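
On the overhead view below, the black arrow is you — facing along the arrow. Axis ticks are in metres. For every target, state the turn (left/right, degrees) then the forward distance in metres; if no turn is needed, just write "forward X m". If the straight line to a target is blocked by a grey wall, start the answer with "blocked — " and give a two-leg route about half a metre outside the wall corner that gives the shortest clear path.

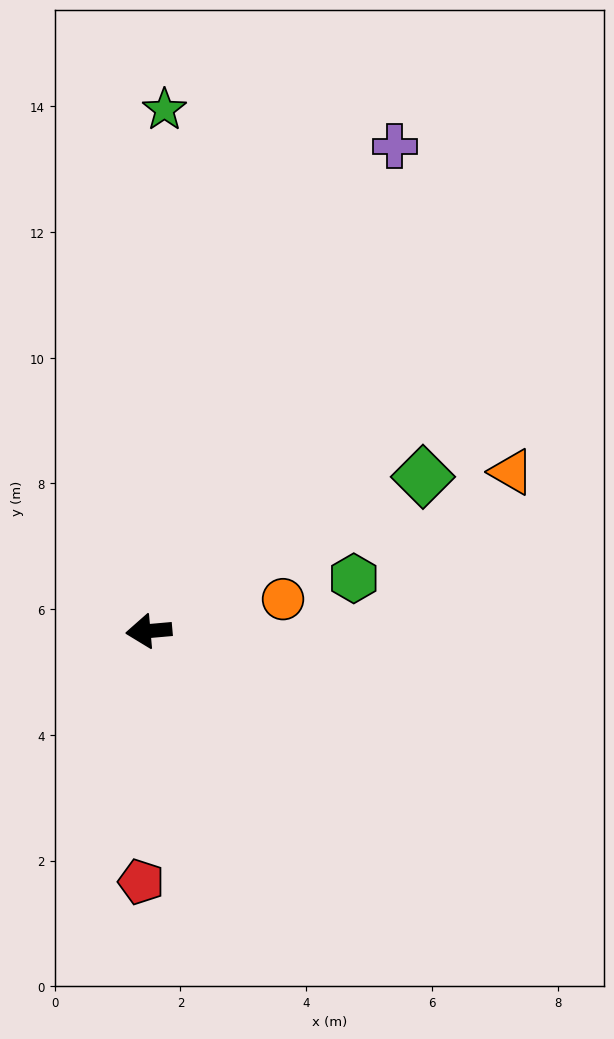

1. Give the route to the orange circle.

turn right 172°, forward 2.2 m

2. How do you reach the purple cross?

turn right 122°, forward 8.7 m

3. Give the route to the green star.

turn right 97°, forward 8.3 m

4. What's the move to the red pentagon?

turn left 83°, forward 4.0 m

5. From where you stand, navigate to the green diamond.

turn right 156°, forward 5.0 m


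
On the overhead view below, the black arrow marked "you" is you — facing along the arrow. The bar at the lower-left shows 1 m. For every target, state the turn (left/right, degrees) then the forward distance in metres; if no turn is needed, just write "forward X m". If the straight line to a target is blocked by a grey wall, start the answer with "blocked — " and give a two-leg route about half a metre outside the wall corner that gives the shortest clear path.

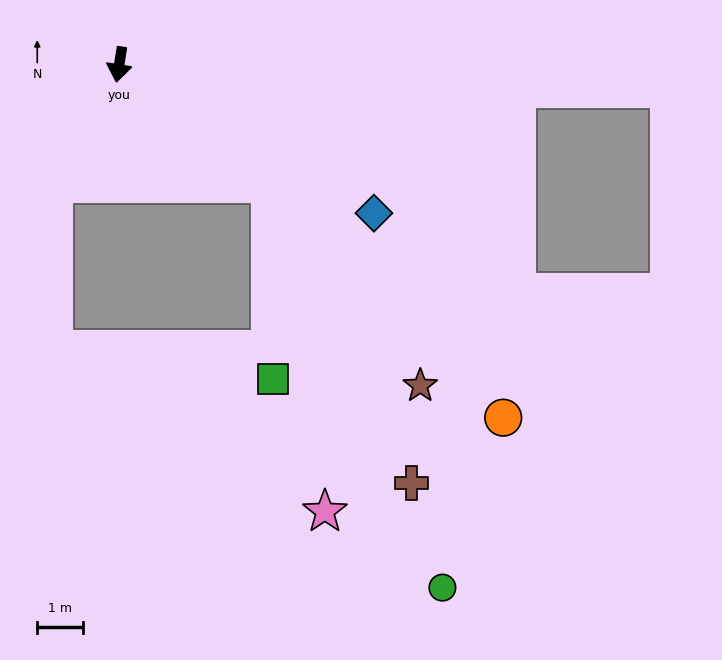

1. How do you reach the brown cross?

blocked — turn left 61°, forward 4.2 m, then turn right 27°, forward 7.3 m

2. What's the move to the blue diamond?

turn left 69°, forward 6.5 m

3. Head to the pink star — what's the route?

blocked — turn left 61°, forward 4.2 m, then turn right 43°, forward 7.3 m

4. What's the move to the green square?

blocked — turn left 61°, forward 4.2 m, then turn right 51°, forward 4.3 m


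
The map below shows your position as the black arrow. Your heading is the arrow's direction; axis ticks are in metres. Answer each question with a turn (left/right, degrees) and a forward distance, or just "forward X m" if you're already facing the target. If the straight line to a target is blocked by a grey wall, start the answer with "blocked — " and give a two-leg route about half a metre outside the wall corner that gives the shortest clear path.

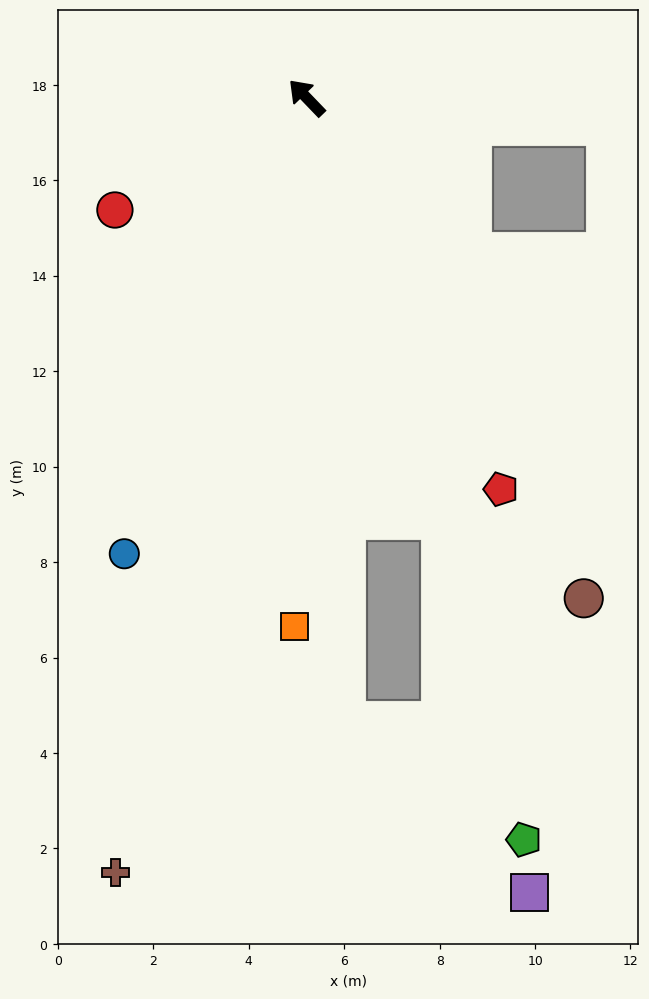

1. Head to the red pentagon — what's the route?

turn left 162°, forward 9.2 m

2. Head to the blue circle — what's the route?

turn left 114°, forward 10.3 m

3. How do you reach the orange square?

turn left 135°, forward 11.1 m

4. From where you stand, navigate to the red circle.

turn left 76°, forward 4.7 m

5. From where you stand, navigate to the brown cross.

turn left 122°, forward 16.7 m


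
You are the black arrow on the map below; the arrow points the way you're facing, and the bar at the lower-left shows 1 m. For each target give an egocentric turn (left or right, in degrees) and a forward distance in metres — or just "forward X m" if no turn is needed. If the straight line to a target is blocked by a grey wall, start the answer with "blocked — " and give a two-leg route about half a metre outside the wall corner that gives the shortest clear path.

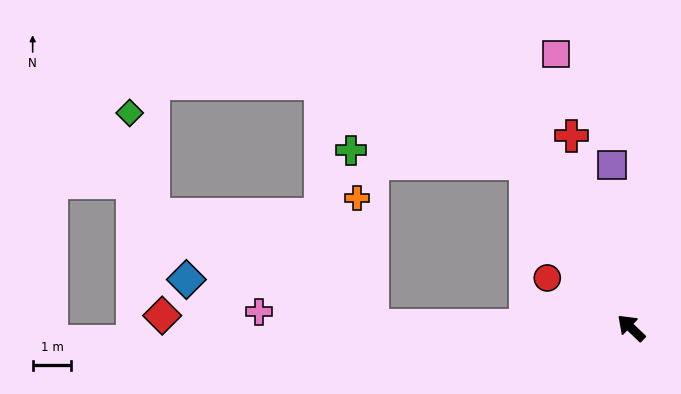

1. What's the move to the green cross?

blocked — turn right 14°, forward 5.1 m, then turn left 53°, forward 4.5 m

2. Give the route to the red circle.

turn left 13°, forward 2.5 m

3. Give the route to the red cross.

turn right 29°, forward 5.2 m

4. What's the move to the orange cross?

blocked — turn left 43°, forward 6.7 m, then turn right 82°, forward 3.3 m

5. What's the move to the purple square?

turn right 40°, forward 4.3 m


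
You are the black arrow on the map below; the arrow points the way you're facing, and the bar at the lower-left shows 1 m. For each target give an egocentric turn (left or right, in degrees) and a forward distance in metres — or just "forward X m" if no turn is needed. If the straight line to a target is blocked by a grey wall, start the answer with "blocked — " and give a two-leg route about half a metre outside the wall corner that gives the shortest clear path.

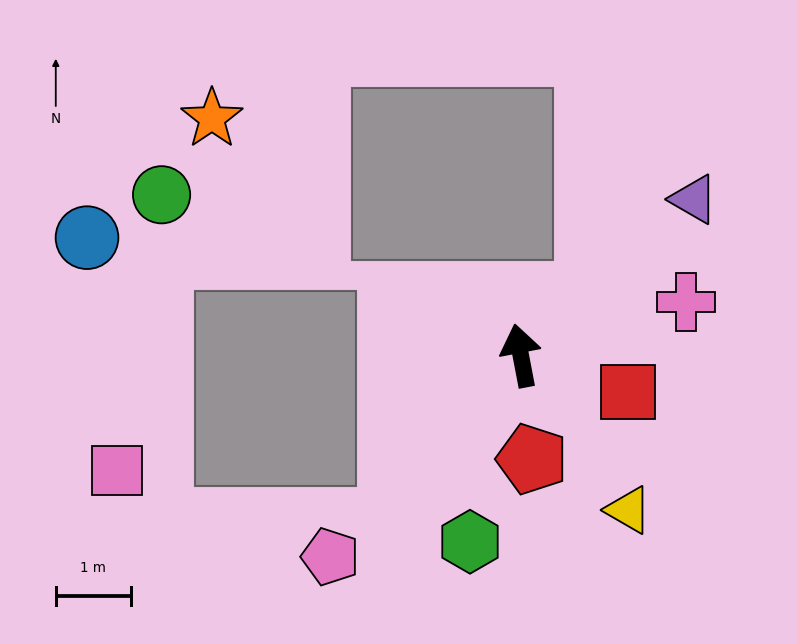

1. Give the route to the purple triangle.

turn right 59°, forward 3.1 m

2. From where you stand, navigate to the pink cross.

turn right 83°, forward 2.3 m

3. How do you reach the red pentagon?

turn left 175°, forward 1.4 m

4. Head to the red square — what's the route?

turn right 120°, forward 1.5 m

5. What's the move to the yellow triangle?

turn right 156°, forward 2.5 m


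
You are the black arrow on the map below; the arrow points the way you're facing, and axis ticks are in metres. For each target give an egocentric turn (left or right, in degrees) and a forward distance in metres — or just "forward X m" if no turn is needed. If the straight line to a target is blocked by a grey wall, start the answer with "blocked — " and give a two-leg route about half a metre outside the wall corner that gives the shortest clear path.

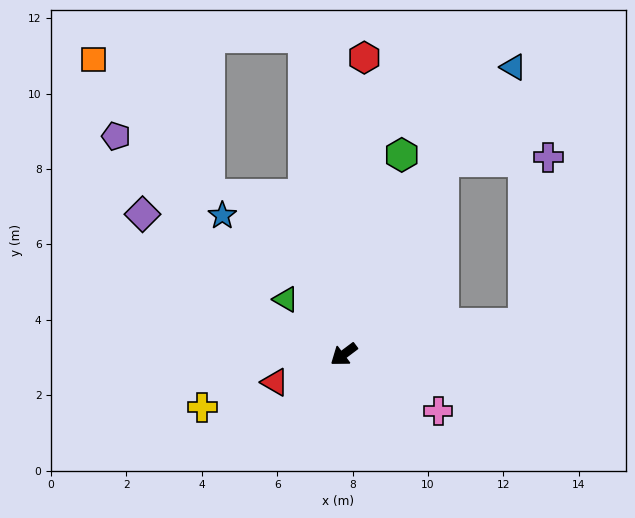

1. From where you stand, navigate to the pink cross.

turn left 112°, forward 2.9 m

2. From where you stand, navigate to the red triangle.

turn right 15°, forward 2.0 m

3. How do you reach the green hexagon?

turn right 143°, forward 5.5 m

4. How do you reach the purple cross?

blocked — turn right 154°, forward 5.8 m, then turn right 61°, forward 2.8 m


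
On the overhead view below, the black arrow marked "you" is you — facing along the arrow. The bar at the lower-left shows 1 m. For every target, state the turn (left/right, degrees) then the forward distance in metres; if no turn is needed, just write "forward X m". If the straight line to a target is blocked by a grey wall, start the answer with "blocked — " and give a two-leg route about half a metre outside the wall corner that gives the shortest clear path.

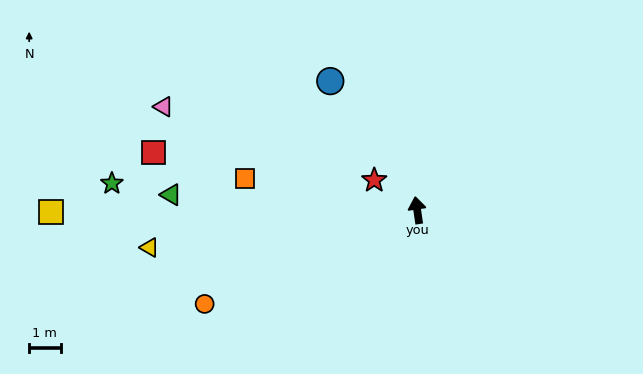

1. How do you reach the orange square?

turn left 71°, forward 5.6 m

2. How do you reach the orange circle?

turn left 105°, forward 7.4 m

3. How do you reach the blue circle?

turn left 26°, forward 4.9 m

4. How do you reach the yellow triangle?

turn left 90°, forward 8.6 m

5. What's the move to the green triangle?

turn left 78°, forward 7.8 m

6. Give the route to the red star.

turn left 47°, forward 1.7 m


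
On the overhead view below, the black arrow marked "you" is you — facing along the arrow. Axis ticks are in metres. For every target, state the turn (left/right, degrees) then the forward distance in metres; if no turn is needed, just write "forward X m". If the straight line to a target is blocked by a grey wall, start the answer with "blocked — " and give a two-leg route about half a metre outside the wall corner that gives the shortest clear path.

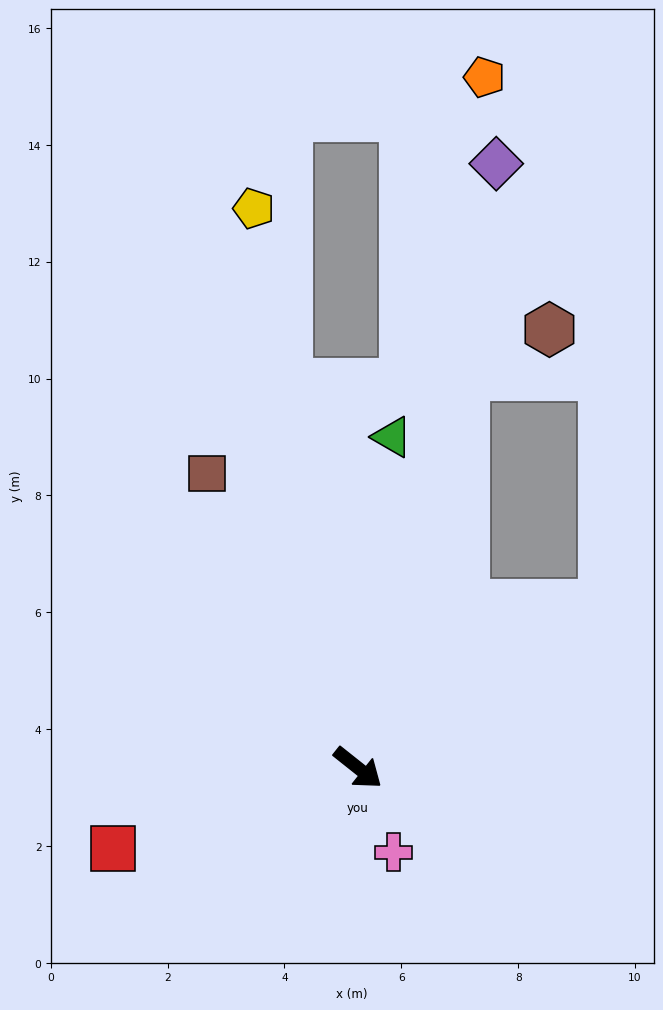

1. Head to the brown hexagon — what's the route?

blocked — turn left 113°, forward 6.9 m, then turn right 46°, forward 1.7 m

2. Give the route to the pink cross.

turn right 29°, forward 1.6 m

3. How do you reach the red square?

turn right 123°, forward 4.4 m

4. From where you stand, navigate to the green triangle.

turn left 123°, forward 5.7 m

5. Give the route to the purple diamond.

turn left 116°, forward 10.6 m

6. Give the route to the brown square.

turn left 156°, forward 5.7 m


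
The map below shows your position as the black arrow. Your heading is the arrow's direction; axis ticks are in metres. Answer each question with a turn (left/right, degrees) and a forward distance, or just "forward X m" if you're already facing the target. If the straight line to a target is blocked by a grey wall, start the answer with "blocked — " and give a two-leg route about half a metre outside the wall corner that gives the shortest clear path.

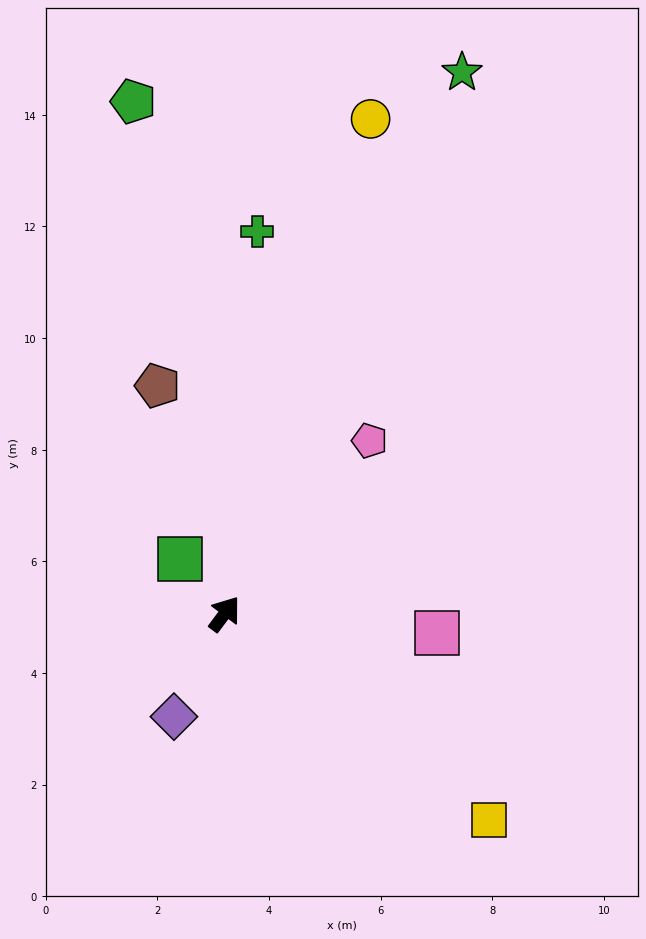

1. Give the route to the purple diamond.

turn right 169°, forward 2.1 m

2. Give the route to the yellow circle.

turn left 20°, forward 9.2 m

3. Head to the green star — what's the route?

turn left 13°, forward 10.6 m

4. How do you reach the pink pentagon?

turn right 3°, forward 4.0 m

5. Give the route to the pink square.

turn right 58°, forward 3.8 m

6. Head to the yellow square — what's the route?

turn right 91°, forward 6.0 m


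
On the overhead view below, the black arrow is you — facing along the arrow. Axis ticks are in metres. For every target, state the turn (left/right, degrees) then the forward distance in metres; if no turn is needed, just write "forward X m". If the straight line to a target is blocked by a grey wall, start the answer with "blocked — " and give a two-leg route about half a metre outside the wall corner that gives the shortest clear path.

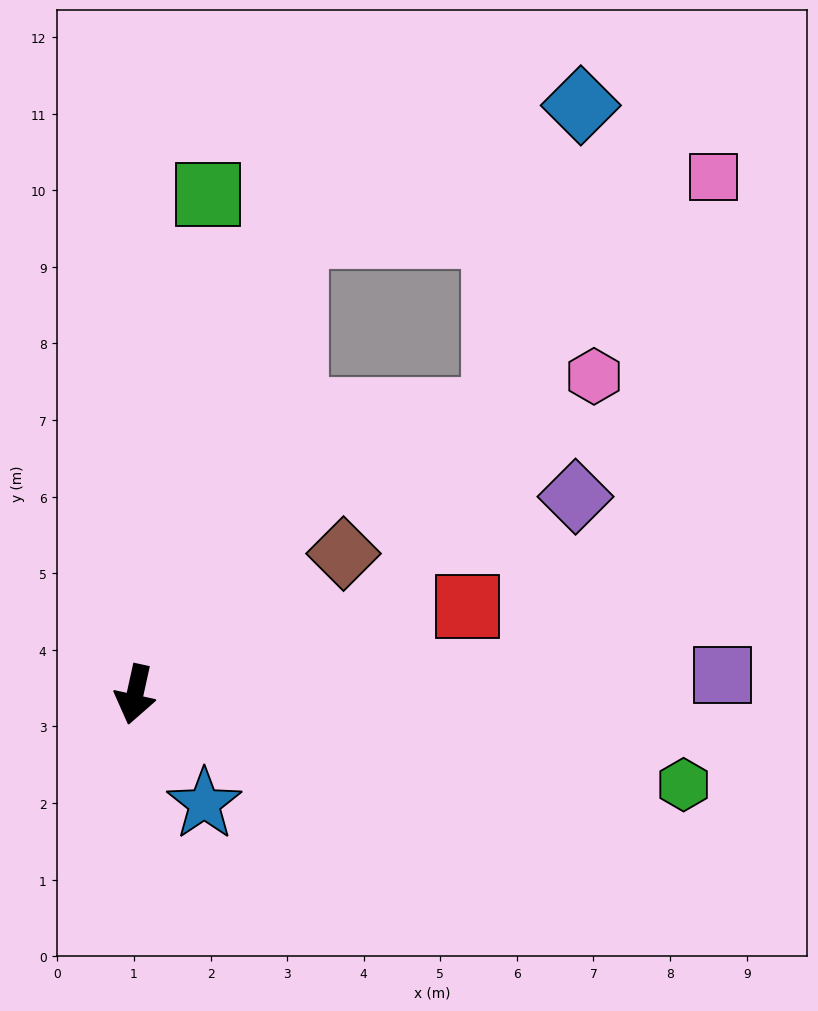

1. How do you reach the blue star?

turn left 45°, forward 1.7 m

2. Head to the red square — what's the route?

turn left 117°, forward 4.5 m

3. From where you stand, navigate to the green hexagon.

turn left 93°, forward 7.3 m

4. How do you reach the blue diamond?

blocked — turn left 173°, forward 6.4 m, then turn right 46°, forward 4.1 m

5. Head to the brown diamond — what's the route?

turn left 136°, forward 3.3 m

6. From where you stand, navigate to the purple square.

turn left 104°, forward 7.7 m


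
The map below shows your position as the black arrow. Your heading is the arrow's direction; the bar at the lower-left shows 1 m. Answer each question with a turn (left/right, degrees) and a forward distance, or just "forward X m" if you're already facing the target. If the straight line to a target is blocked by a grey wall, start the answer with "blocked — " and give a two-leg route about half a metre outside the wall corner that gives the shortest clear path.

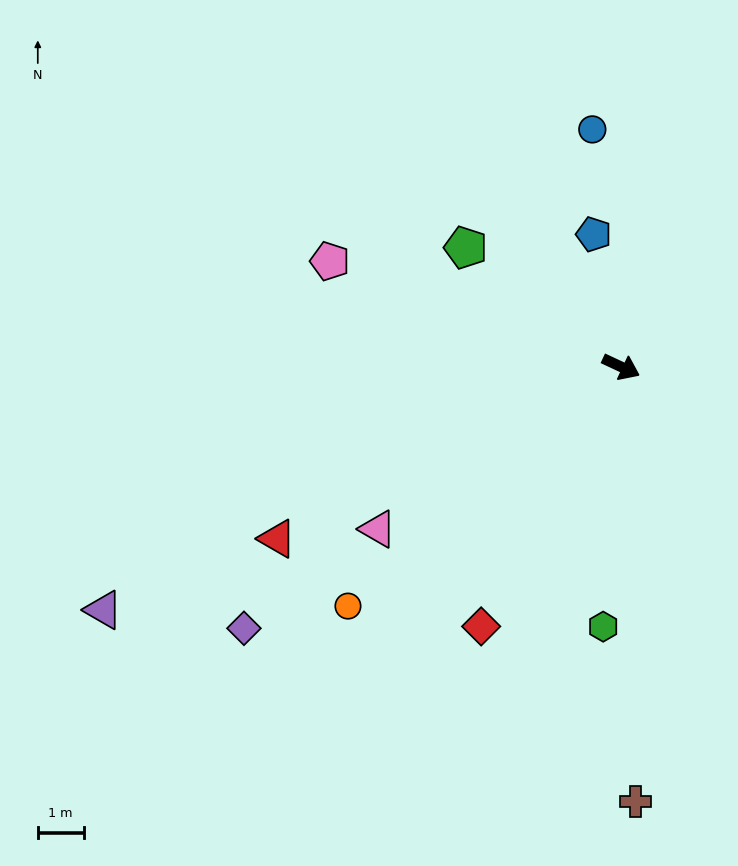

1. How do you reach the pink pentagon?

turn right 175°, forward 6.7 m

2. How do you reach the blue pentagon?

turn left 127°, forward 2.9 m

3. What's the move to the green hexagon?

turn right 69°, forward 5.7 m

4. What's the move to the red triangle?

turn right 128°, forward 8.4 m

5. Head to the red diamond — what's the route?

turn right 93°, forward 6.4 m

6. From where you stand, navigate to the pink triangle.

turn right 121°, forward 6.4 m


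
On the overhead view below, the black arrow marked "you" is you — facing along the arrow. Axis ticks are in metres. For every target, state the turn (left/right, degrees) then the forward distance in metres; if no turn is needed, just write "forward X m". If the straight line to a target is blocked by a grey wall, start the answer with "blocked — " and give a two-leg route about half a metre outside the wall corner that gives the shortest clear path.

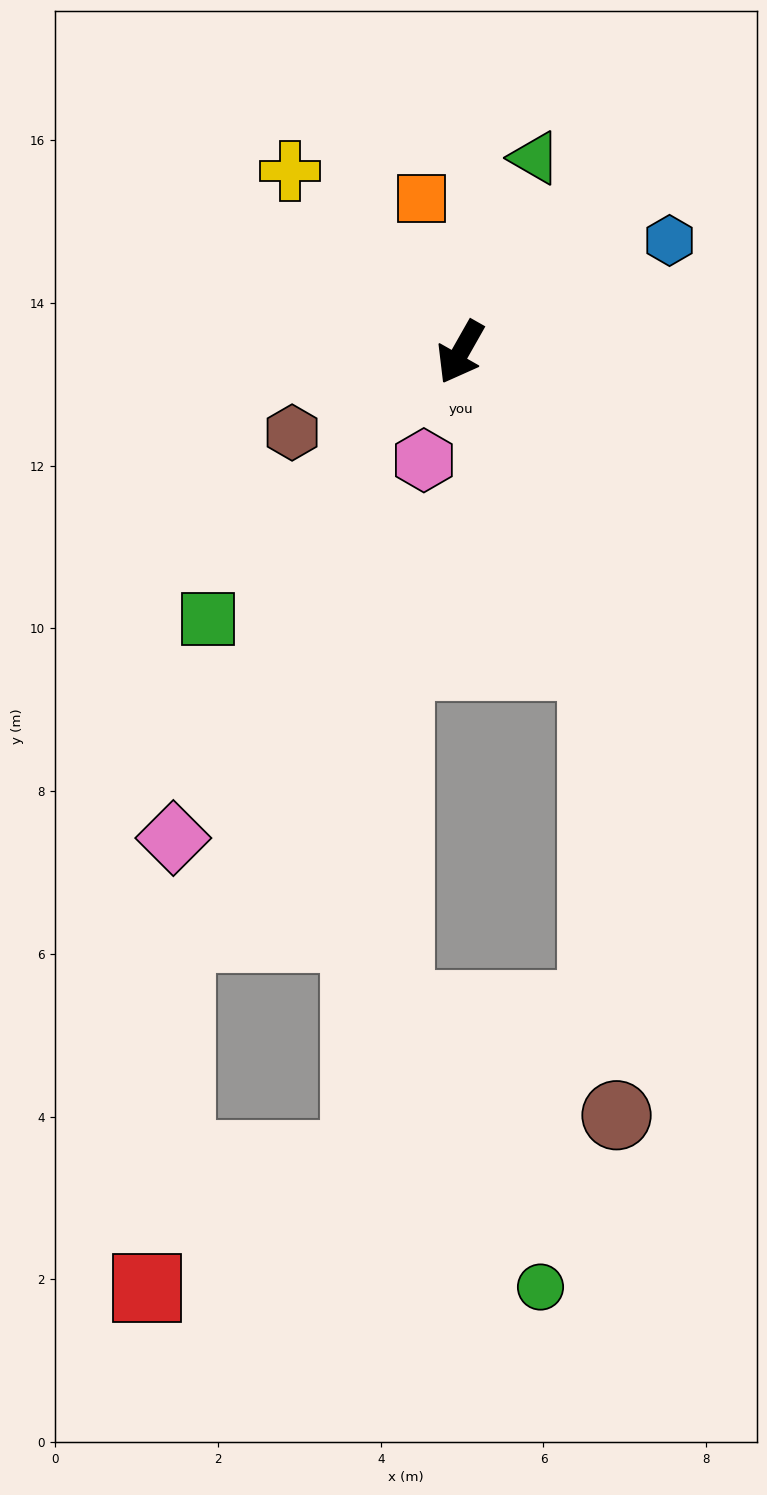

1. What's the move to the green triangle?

turn right 171°, forward 2.6 m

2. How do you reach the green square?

turn right 14°, forward 4.5 m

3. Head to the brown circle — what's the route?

blocked — turn left 53°, forward 4.2 m, then turn right 20°, forward 5.5 m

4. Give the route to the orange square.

turn right 136°, forward 1.9 m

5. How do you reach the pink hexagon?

turn left 11°, forward 1.4 m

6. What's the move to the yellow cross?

turn right 107°, forward 3.1 m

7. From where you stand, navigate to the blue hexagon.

turn left 148°, forward 2.9 m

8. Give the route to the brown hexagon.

turn right 35°, forward 2.3 m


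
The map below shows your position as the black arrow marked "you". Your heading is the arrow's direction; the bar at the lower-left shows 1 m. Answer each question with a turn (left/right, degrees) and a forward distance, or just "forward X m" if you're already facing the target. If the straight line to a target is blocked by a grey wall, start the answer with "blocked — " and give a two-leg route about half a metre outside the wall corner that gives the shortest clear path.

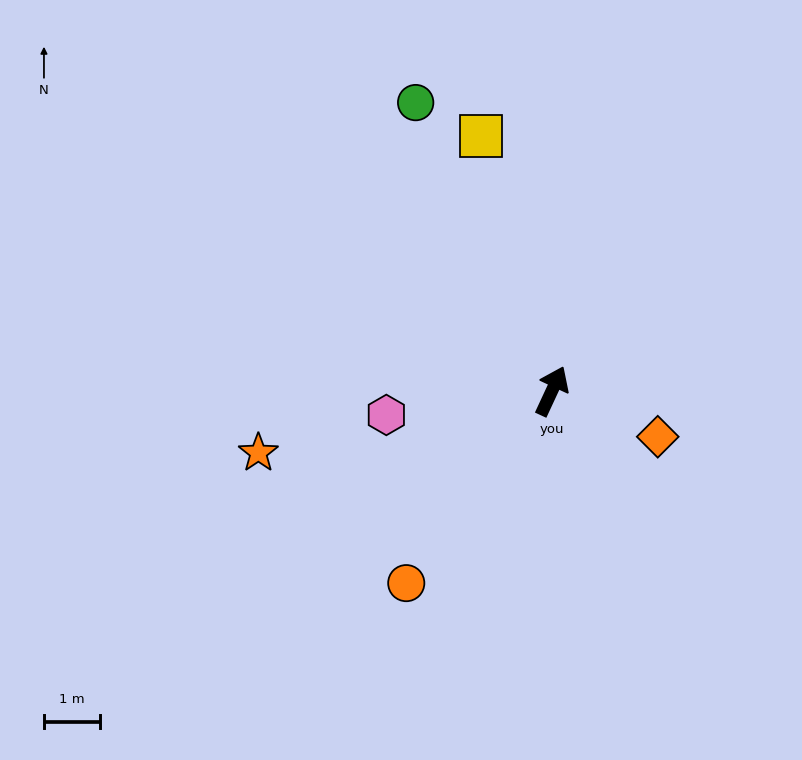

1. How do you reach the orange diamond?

turn right 88°, forward 2.1 m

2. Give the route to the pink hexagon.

turn left 123°, forward 3.0 m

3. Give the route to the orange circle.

turn left 168°, forward 4.3 m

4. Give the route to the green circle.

turn left 50°, forward 5.7 m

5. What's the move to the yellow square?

turn left 41°, forward 4.8 m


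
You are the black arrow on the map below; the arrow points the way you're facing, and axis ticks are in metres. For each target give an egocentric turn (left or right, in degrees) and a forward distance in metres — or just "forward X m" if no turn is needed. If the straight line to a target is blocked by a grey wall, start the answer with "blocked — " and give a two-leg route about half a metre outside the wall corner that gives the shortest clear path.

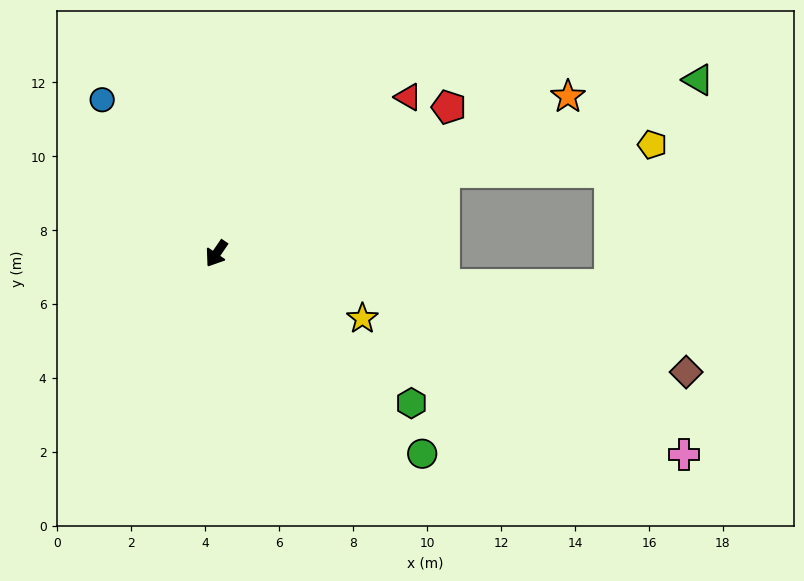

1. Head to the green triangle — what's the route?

turn left 144°, forward 13.8 m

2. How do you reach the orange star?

turn left 148°, forward 10.4 m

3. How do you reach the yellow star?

turn left 100°, forward 4.3 m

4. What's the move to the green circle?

turn left 80°, forward 7.8 m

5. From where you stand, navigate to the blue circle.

turn right 109°, forward 5.2 m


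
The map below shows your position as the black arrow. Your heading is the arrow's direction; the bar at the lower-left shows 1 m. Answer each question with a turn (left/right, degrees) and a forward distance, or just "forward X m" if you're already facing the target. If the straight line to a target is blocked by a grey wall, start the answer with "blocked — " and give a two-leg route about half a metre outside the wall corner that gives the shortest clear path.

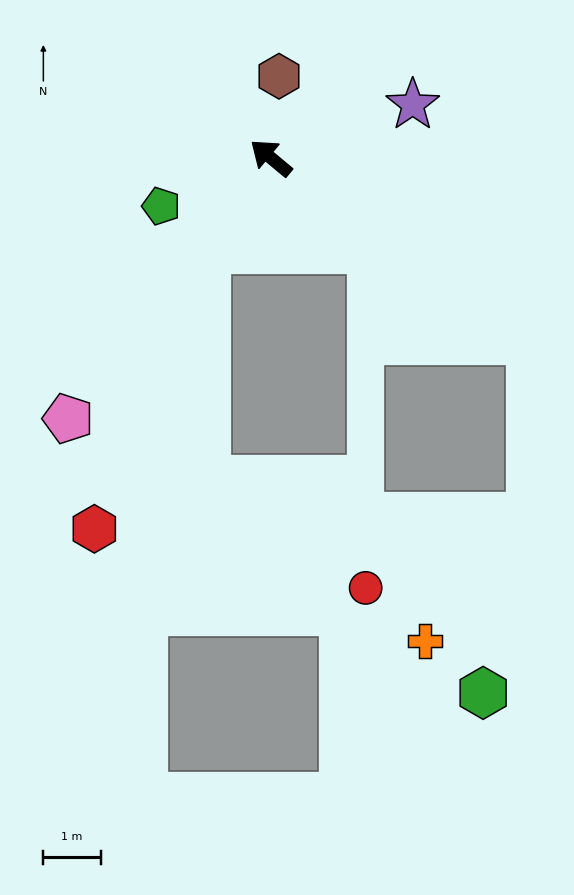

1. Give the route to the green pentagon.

turn left 64°, forward 2.1 m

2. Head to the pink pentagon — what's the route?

turn left 92°, forward 5.8 m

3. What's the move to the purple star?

turn right 120°, forward 2.6 m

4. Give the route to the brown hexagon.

turn right 56°, forward 1.4 m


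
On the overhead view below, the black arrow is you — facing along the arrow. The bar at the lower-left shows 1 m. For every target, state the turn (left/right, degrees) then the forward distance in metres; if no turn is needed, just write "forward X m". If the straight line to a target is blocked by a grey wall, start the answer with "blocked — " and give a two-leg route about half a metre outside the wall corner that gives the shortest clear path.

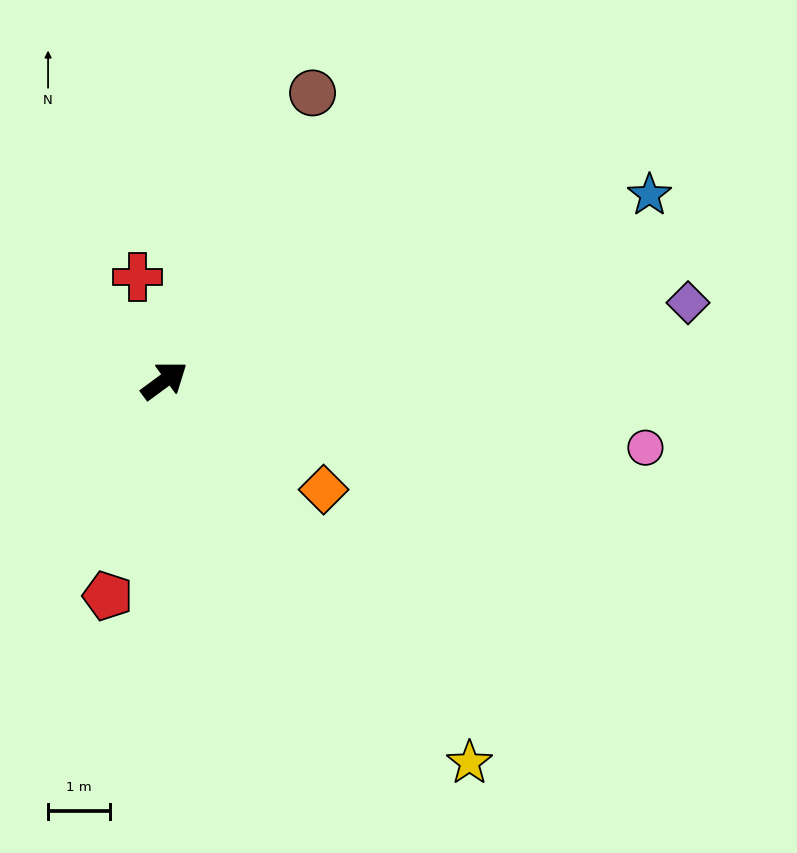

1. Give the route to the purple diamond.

turn right 28°, forward 8.5 m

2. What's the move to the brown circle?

turn left 26°, forward 5.2 m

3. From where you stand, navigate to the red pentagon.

turn right 141°, forward 3.6 m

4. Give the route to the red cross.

turn left 68°, forward 1.7 m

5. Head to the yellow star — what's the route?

turn right 88°, forward 7.8 m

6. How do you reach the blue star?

turn right 15°, forward 8.3 m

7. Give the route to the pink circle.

turn right 44°, forward 7.8 m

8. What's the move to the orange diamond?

turn right 71°, forward 3.1 m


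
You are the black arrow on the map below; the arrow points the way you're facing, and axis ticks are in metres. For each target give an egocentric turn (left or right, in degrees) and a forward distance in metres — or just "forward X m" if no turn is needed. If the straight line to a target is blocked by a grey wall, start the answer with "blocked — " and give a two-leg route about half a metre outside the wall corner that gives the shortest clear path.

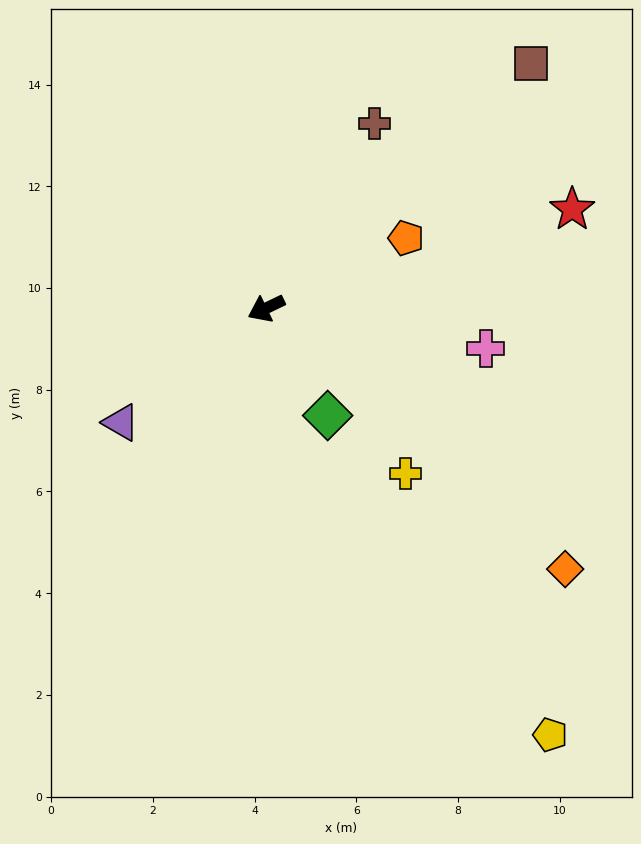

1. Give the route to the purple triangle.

turn left 12°, forward 3.6 m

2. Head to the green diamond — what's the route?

turn left 94°, forward 2.4 m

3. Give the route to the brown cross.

turn right 146°, forward 4.2 m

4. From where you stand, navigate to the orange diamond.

turn left 113°, forward 7.8 m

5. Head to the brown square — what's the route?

turn right 163°, forward 7.1 m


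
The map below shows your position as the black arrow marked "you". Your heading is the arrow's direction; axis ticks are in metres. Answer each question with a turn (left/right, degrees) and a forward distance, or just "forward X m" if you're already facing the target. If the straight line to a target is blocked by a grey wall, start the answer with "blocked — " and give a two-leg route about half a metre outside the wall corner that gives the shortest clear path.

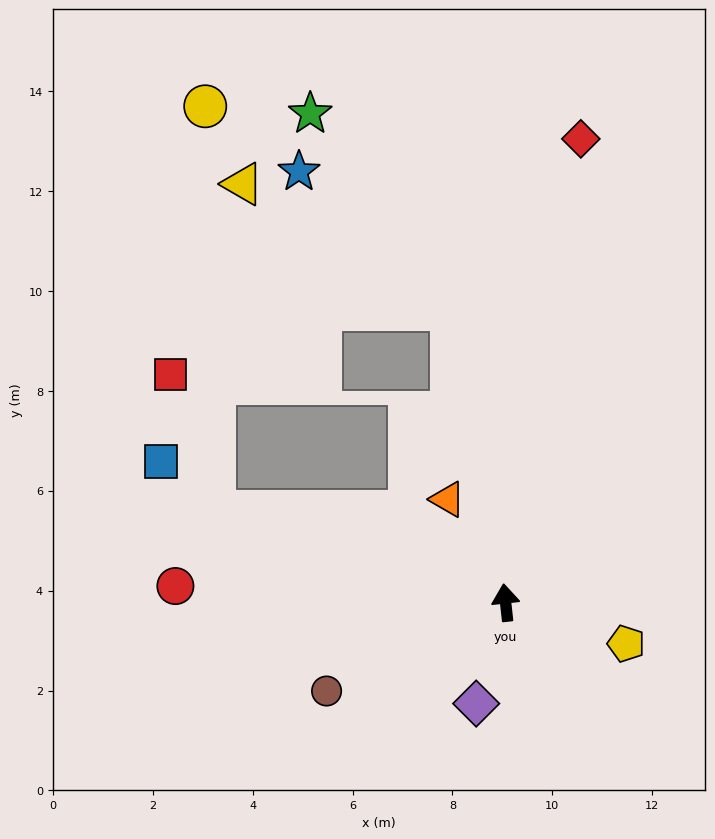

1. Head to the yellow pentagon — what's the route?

turn right 115°, forward 2.5 m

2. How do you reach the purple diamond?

turn left 158°, forward 2.1 m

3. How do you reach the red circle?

turn left 81°, forward 6.6 m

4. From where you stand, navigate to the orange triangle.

turn left 23°, forward 2.4 m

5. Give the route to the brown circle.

turn left 110°, forward 4.0 m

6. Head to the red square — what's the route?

blocked — turn left 67°, forward 6.1 m, then turn right 56°, forward 2.9 m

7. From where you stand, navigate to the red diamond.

turn right 15°, forward 9.4 m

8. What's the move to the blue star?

blocked — turn left 4°, forward 6.0 m, then turn left 37°, forward 4.1 m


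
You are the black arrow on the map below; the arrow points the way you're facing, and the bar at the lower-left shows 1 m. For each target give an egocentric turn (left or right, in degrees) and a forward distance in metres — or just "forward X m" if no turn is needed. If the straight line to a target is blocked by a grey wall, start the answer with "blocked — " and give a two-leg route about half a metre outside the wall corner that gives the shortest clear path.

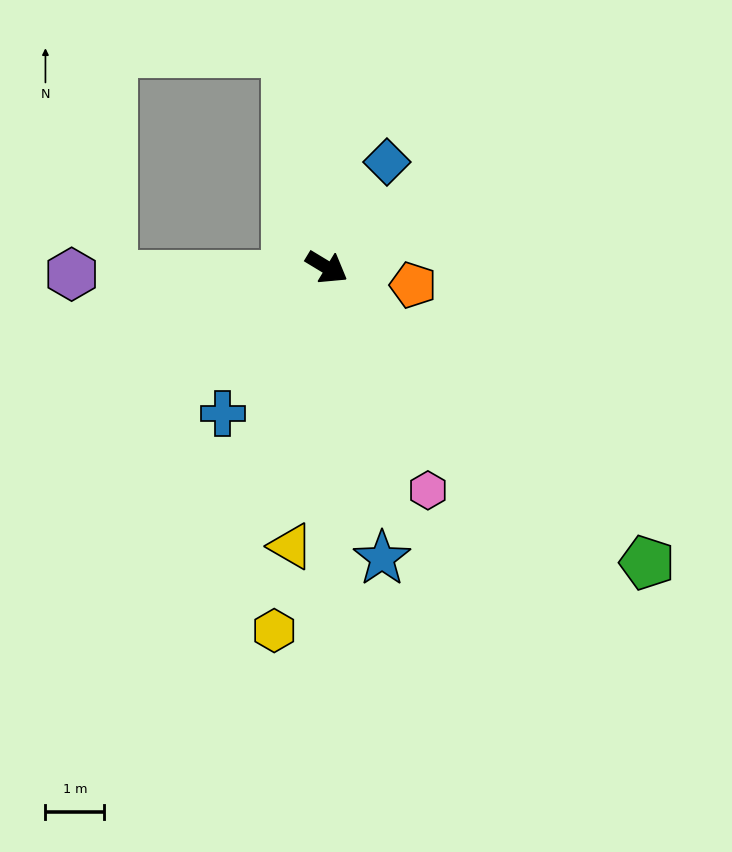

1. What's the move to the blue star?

turn right 48°, forward 5.0 m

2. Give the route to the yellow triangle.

turn right 66°, forward 4.8 m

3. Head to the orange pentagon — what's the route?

turn left 20°, forward 1.5 m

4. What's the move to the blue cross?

turn right 94°, forward 3.1 m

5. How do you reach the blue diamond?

turn left 91°, forward 2.1 m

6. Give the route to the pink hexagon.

turn right 34°, forward 4.2 m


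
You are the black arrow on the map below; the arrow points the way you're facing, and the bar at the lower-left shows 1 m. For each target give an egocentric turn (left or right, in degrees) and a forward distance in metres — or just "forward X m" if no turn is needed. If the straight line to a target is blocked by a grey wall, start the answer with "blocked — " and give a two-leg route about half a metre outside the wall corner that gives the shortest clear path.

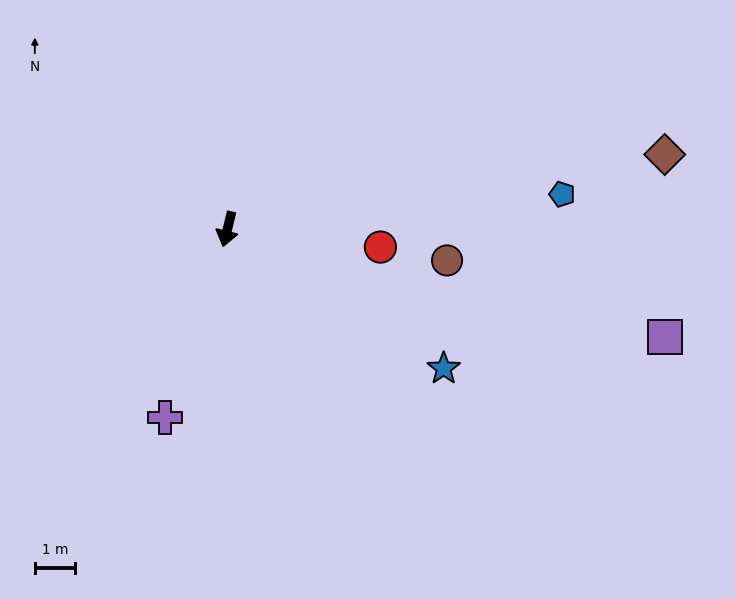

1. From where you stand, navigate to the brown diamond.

turn left 113°, forward 11.1 m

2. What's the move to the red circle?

turn left 97°, forward 3.9 m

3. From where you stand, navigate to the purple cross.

turn right 5°, forward 5.0 m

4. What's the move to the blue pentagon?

turn left 110°, forward 8.4 m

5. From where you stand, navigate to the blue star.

turn left 71°, forward 6.4 m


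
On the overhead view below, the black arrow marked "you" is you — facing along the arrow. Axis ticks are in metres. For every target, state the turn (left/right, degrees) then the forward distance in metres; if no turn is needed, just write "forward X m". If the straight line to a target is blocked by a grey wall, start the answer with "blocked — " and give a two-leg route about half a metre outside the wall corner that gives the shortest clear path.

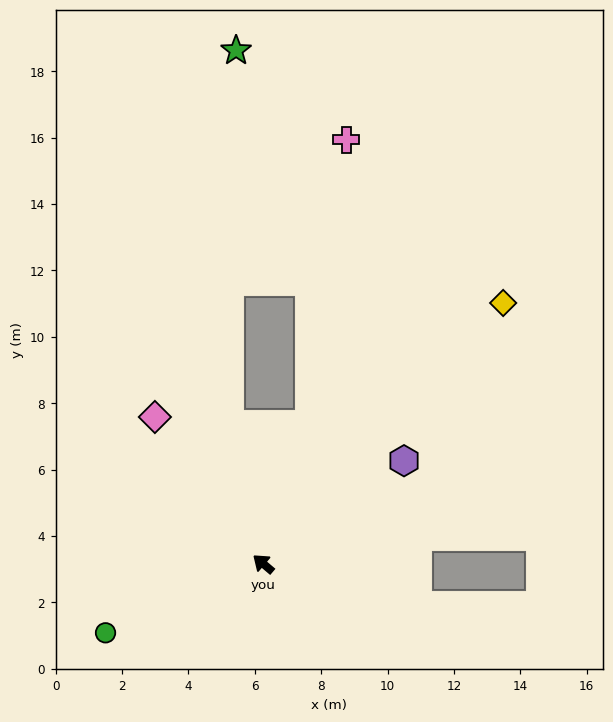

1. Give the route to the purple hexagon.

turn right 103°, forward 5.3 m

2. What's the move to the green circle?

turn left 64°, forward 5.2 m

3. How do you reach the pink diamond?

turn right 13°, forward 5.5 m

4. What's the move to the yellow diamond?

turn right 92°, forward 10.7 m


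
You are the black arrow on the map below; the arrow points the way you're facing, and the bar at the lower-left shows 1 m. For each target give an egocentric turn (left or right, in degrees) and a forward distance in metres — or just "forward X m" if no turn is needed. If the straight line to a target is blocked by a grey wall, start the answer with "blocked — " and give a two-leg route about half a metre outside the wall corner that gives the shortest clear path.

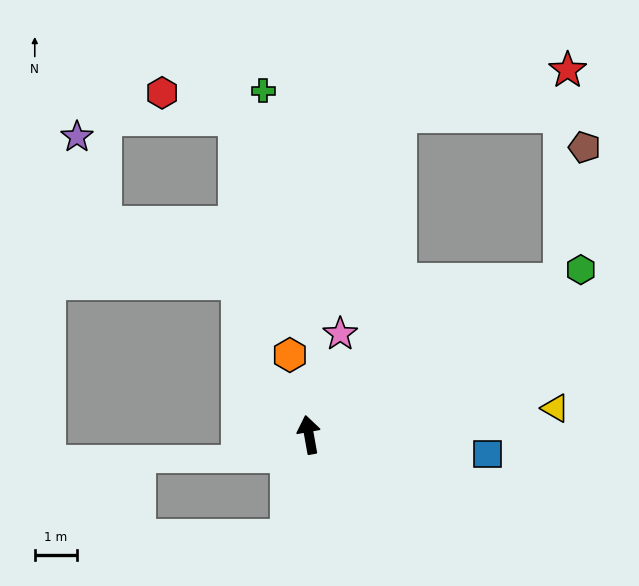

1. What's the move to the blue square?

turn right 106°, forward 4.3 m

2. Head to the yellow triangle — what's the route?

turn right 94°, forward 5.9 m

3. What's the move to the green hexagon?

turn right 69°, forward 7.6 m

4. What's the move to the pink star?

turn right 27°, forward 2.5 m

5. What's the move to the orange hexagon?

turn left 3°, forward 2.0 m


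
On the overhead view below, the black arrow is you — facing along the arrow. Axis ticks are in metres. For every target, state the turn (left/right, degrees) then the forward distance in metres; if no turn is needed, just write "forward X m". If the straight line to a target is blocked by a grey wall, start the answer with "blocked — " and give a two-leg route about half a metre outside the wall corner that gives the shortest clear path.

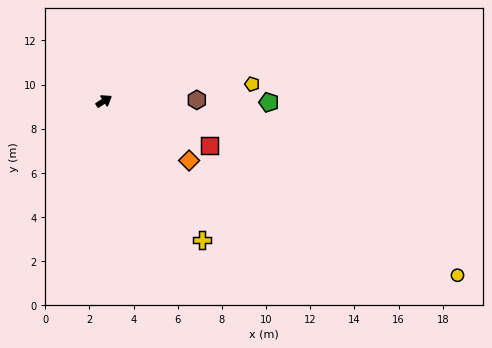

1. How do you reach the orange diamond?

turn right 68°, forward 4.7 m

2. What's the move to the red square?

turn right 56°, forward 5.2 m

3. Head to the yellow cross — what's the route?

turn right 88°, forward 7.7 m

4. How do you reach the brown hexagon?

turn right 32°, forward 4.2 m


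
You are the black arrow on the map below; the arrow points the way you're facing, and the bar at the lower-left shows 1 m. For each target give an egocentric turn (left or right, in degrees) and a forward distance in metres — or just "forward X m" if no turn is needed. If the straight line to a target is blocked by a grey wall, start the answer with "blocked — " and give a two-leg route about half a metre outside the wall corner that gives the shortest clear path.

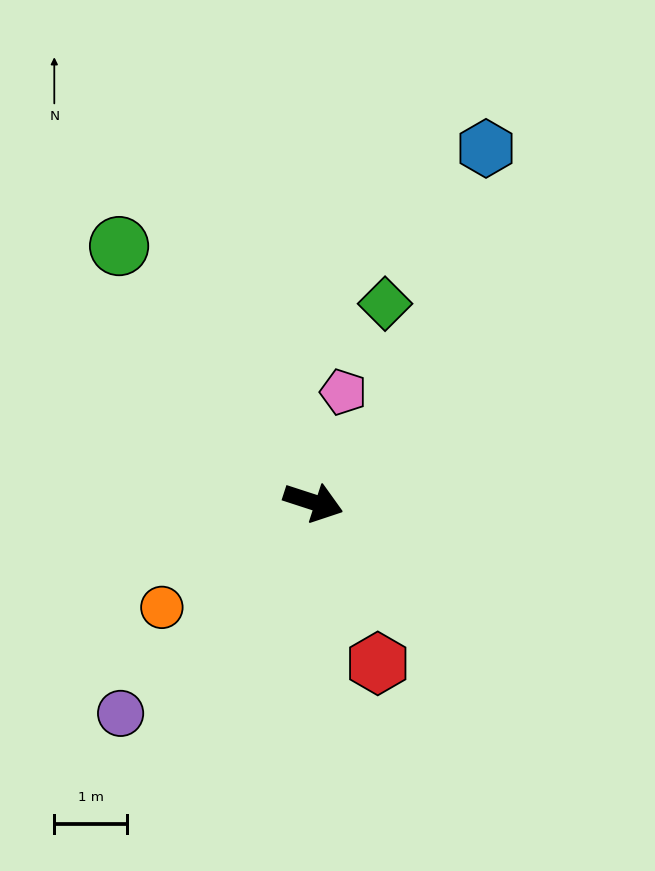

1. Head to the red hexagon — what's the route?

turn right 50°, forward 2.4 m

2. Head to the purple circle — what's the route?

turn right 114°, forward 3.9 m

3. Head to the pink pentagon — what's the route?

turn left 93°, forward 1.6 m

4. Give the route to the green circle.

turn left 145°, forward 4.4 m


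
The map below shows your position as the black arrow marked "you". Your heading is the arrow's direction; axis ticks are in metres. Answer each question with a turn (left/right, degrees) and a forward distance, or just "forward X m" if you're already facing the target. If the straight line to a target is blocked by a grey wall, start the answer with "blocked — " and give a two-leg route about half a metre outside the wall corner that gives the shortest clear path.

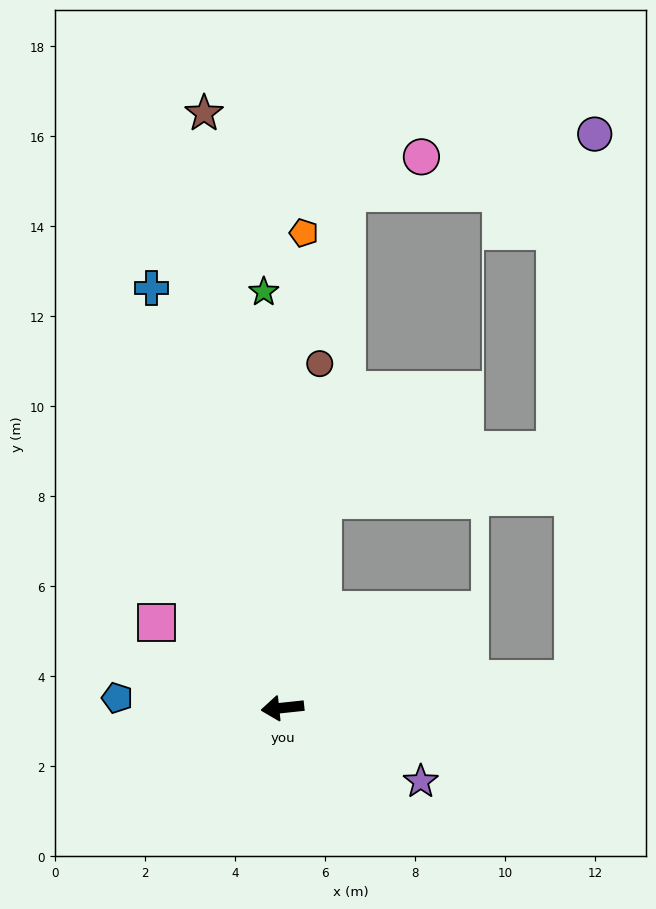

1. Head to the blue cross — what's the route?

turn right 79°, forward 9.8 m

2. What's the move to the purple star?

turn left 146°, forward 3.5 m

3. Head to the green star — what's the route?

turn right 93°, forward 9.3 m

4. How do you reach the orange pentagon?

turn right 99°, forward 10.6 m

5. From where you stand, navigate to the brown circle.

turn right 102°, forward 7.7 m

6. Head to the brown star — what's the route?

turn right 89°, forward 13.3 m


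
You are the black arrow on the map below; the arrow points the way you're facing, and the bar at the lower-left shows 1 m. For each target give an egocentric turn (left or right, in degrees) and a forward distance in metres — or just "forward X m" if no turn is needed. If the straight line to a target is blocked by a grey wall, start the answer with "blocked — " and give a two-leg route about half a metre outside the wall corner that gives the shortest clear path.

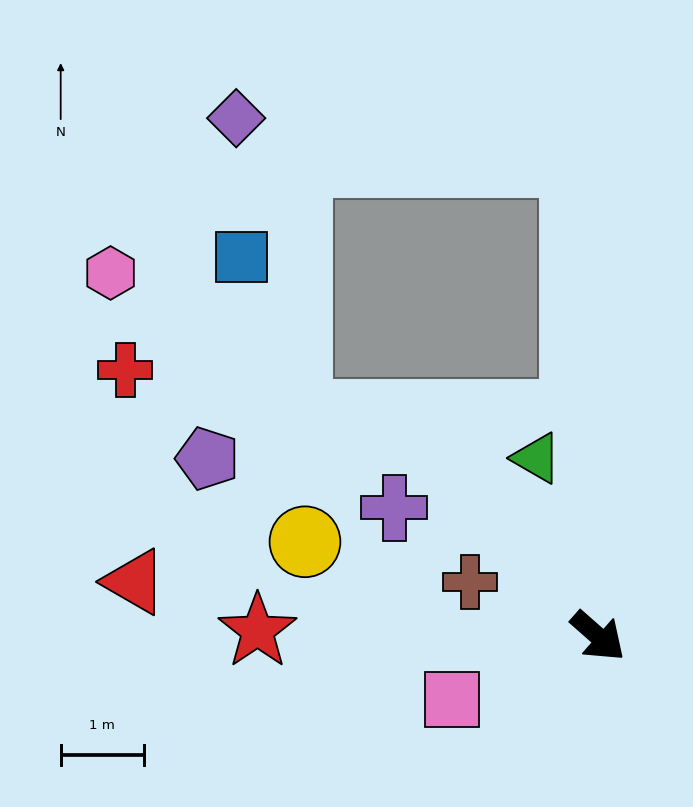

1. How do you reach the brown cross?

turn right 162°, forward 1.7 m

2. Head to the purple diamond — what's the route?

blocked — turn left 134°, forward 5.7 m, then turn left 80°, forward 4.1 m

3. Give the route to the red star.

turn right 140°, forward 4.1 m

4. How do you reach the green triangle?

turn left 150°, forward 2.3 m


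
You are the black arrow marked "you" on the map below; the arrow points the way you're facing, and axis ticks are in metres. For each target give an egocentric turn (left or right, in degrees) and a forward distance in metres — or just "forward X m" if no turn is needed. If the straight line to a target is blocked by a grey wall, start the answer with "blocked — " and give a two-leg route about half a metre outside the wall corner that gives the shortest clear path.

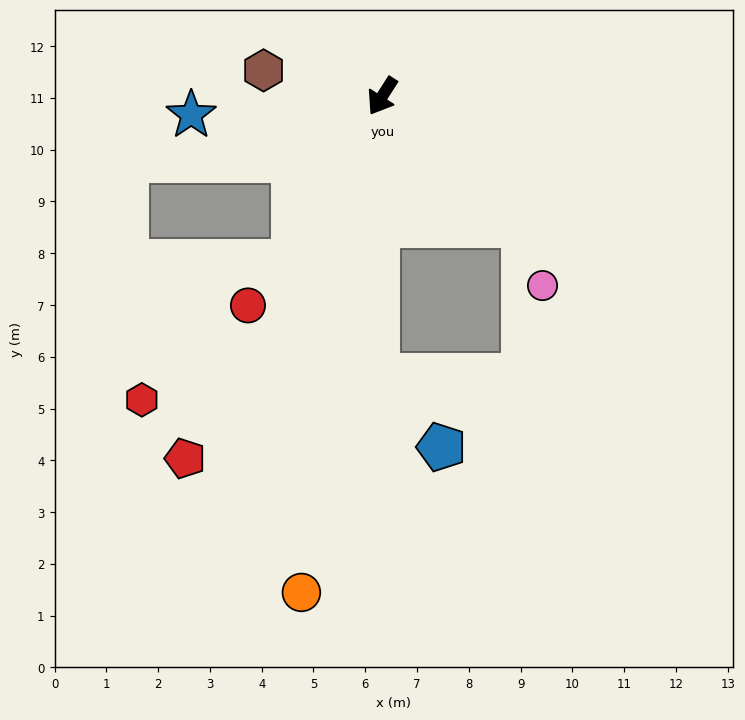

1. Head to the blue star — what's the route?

turn right 52°, forward 3.7 m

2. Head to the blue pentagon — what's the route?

blocked — turn left 32°, forward 5.4 m, then turn left 42°, forward 1.9 m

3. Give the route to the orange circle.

turn left 23°, forward 9.7 m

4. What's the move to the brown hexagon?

turn right 70°, forward 2.3 m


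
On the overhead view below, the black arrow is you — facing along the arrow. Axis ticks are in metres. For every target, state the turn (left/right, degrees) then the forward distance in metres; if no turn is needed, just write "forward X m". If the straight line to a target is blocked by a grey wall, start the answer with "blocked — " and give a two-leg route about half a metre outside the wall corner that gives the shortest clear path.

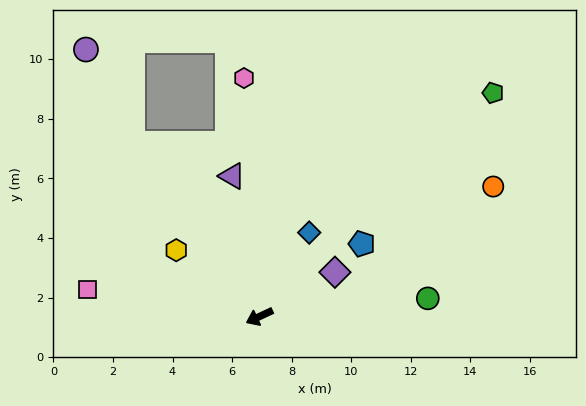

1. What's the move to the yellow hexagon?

turn right 64°, forward 3.6 m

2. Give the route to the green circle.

turn left 161°, forward 5.7 m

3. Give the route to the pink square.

turn right 34°, forward 5.8 m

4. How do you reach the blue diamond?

turn right 146°, forward 3.3 m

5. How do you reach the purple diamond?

turn right 175°, forward 2.9 m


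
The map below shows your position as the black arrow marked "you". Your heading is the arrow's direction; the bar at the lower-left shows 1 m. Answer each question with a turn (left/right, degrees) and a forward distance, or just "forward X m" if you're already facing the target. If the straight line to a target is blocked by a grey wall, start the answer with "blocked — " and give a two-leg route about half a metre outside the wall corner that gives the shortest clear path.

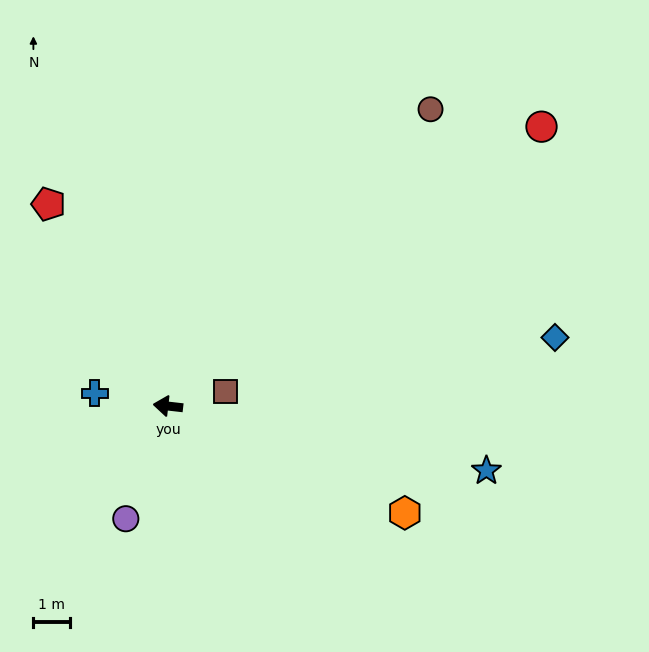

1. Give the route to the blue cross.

turn right 3°, forward 2.0 m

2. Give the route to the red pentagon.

turn right 53°, forward 6.3 m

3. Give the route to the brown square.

turn right 159°, forward 1.6 m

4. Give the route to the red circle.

turn right 137°, forward 12.6 m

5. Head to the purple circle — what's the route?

turn left 76°, forward 3.3 m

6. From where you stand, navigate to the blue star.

turn left 175°, forward 8.8 m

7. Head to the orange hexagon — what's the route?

turn left 162°, forward 7.0 m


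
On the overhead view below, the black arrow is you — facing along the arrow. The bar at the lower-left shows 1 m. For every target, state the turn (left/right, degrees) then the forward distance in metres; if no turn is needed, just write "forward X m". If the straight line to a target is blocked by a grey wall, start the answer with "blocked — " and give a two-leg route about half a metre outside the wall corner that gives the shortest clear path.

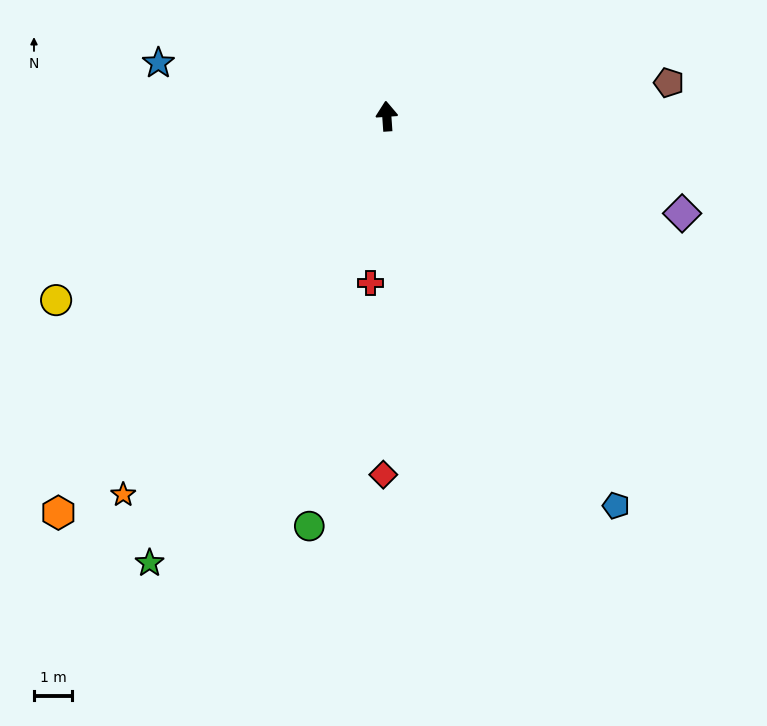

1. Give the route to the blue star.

turn left 73°, forward 6.2 m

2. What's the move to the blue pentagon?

turn right 153°, forward 11.9 m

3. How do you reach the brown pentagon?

turn right 87°, forward 7.5 m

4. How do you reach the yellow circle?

turn left 115°, forward 9.9 m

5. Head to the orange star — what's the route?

turn left 141°, forward 12.1 m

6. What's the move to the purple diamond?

turn right 112°, forward 8.2 m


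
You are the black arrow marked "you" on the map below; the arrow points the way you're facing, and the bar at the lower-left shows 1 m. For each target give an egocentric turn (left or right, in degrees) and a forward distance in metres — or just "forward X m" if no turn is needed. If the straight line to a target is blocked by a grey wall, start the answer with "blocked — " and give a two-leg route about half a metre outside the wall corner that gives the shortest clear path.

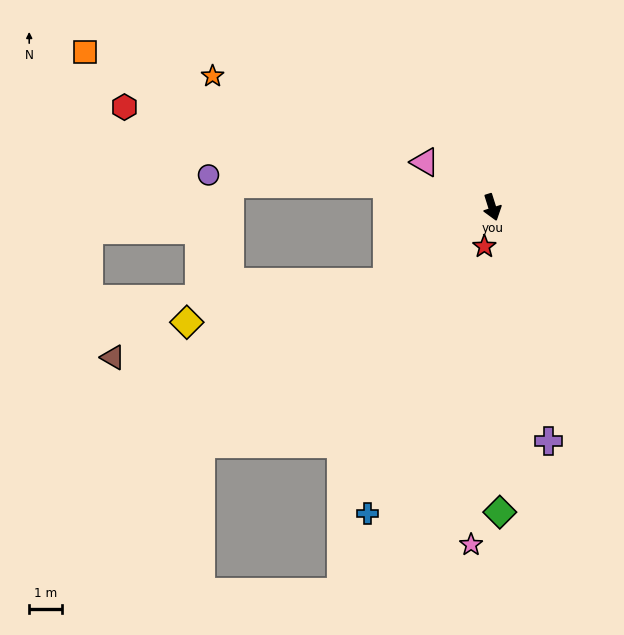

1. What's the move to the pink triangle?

turn right 141°, forward 2.5 m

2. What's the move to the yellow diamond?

blocked — turn right 72°, forward 3.9 m, then turn right 24°, forward 6.3 m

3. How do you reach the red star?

turn right 29°, forward 1.2 m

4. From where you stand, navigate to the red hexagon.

turn right 123°, forward 11.7 m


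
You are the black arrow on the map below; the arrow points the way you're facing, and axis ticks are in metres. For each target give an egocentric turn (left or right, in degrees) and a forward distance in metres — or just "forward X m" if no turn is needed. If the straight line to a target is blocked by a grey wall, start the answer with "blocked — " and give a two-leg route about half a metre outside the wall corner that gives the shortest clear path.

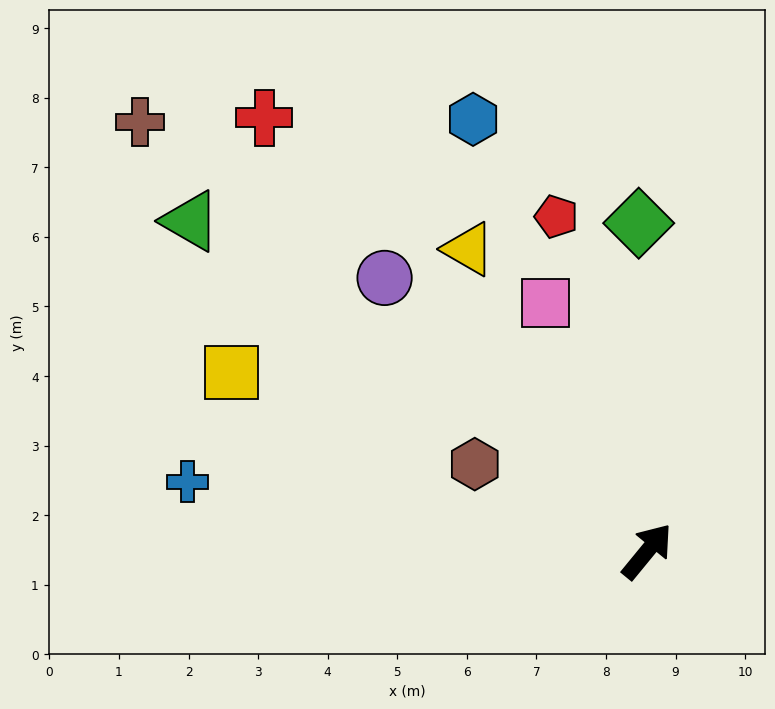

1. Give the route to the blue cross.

turn left 121°, forward 6.7 m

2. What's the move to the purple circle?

turn left 83°, forward 5.4 m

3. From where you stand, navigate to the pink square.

turn left 62°, forward 3.9 m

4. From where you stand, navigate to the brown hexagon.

turn left 103°, forward 2.8 m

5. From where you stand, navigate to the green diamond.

turn left 41°, forward 4.7 m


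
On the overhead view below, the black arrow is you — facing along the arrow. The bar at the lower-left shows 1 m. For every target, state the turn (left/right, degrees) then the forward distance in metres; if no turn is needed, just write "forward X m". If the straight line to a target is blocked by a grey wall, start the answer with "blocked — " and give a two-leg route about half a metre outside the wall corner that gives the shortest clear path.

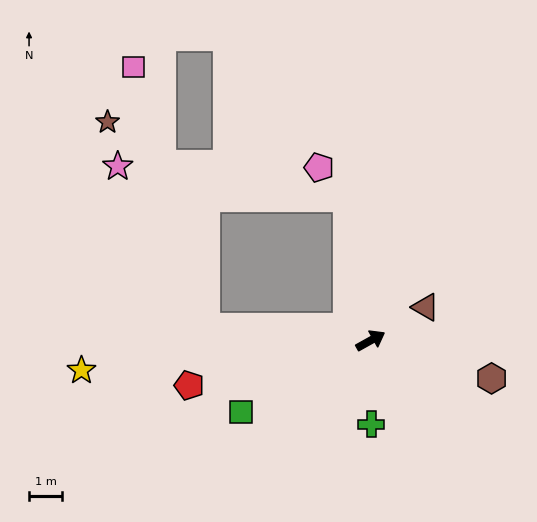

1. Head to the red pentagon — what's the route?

turn left 165°, forward 5.6 m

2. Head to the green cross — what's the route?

turn right 119°, forward 2.5 m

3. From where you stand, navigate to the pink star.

blocked — turn left 146°, forward 5.0 m, then turn right 56°, forward 5.5 m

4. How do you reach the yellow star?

turn left 157°, forward 8.7 m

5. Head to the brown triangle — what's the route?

turn left 2°, forward 1.9 m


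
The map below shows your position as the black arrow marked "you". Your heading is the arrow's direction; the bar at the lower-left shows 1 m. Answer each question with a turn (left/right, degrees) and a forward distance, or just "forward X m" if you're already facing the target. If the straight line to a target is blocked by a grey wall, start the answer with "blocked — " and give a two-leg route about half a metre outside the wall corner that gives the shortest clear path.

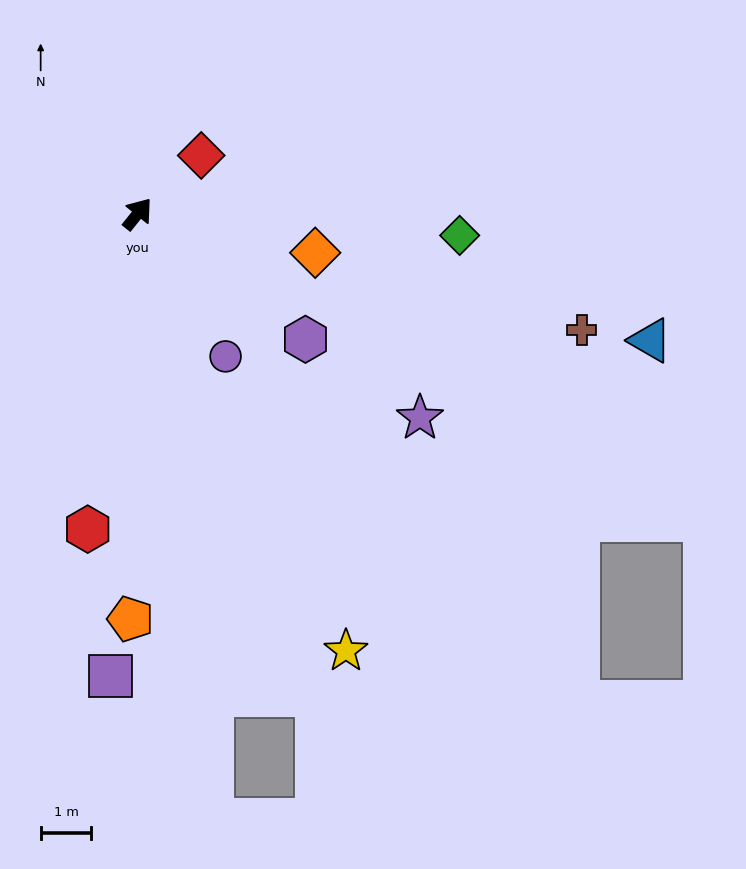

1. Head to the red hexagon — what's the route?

turn right 150°, forward 6.3 m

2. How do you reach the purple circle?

turn right 110°, forward 3.3 m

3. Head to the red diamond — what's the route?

turn right 9°, forward 1.7 m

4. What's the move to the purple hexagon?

turn right 88°, forward 4.1 m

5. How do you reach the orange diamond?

turn right 64°, forward 3.6 m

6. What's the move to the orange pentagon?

turn right 142°, forward 8.0 m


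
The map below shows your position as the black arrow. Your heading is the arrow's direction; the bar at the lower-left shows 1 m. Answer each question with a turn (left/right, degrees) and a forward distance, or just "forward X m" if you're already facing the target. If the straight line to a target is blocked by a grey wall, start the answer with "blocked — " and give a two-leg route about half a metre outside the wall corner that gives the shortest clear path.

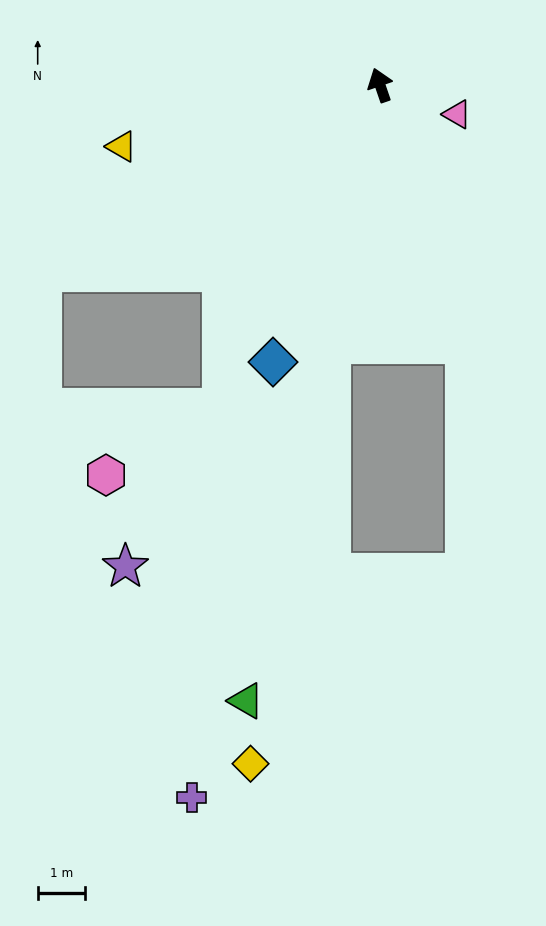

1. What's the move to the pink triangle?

turn right 130°, forward 1.8 m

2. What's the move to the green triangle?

turn left 149°, forward 13.4 m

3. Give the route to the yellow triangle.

turn left 84°, forward 5.7 m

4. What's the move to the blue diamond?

turn left 140°, forward 6.3 m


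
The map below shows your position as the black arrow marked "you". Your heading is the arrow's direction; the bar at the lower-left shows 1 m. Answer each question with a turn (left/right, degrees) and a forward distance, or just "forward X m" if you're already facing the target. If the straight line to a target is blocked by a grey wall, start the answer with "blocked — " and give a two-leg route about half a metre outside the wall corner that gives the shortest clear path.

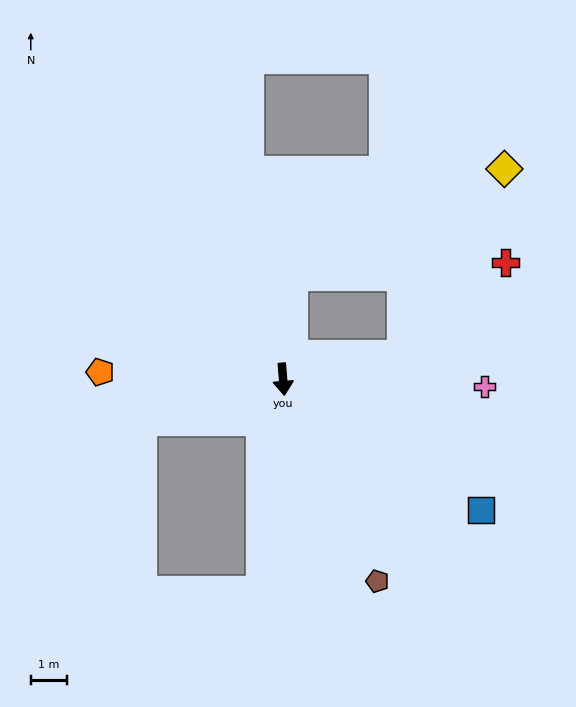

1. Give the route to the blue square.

turn left 52°, forward 6.5 m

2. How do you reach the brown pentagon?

turn left 20°, forward 6.1 m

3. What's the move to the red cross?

blocked — turn left 97°, forward 3.3 m, then turn left 30°, forward 3.8 m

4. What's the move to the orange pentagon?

turn right 97°, forward 5.0 m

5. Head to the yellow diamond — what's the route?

blocked — turn left 97°, forward 3.3 m, then turn left 50°, forward 5.8 m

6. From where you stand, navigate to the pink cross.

turn left 83°, forward 5.5 m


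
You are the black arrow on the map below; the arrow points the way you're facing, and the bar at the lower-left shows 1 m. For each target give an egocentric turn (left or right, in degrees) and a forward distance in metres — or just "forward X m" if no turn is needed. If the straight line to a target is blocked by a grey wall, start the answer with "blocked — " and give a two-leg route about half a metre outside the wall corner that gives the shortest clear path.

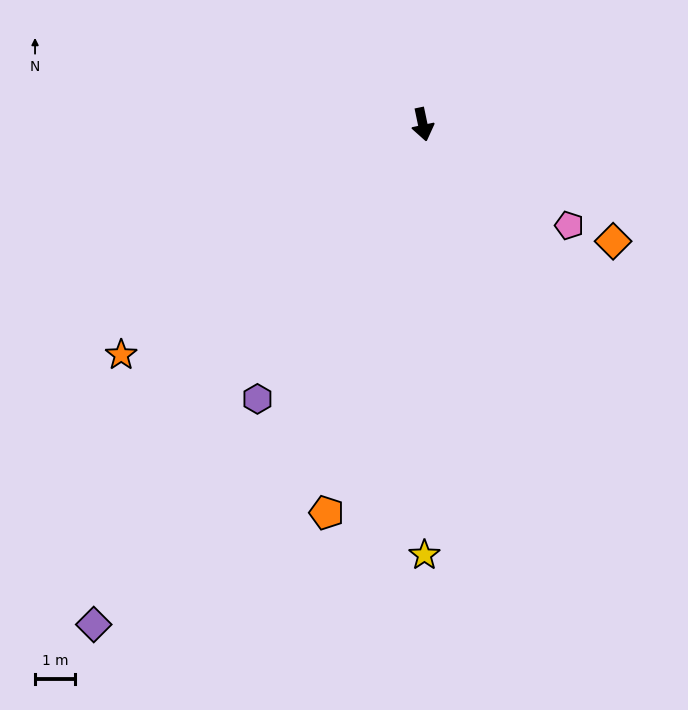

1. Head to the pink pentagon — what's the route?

turn left 44°, forward 4.4 m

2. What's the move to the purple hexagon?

turn right 43°, forward 8.0 m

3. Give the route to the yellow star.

turn right 12°, forward 10.8 m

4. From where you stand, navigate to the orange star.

turn right 65°, forward 9.5 m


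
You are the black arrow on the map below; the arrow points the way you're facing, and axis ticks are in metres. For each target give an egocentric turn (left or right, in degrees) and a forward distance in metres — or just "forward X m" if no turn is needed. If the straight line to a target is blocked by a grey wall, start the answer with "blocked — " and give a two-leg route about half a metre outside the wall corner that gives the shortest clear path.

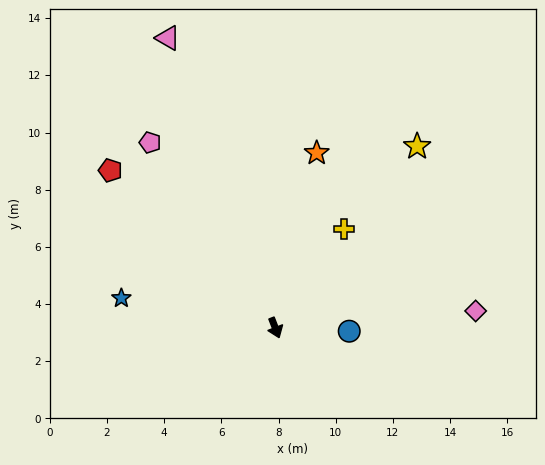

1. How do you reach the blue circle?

turn left 66°, forward 2.6 m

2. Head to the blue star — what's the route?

turn right 122°, forward 5.5 m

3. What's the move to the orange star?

turn left 145°, forward 6.3 m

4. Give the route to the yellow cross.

turn left 124°, forward 4.2 m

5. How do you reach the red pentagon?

turn right 155°, forward 8.0 m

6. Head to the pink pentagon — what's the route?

turn right 167°, forward 7.8 m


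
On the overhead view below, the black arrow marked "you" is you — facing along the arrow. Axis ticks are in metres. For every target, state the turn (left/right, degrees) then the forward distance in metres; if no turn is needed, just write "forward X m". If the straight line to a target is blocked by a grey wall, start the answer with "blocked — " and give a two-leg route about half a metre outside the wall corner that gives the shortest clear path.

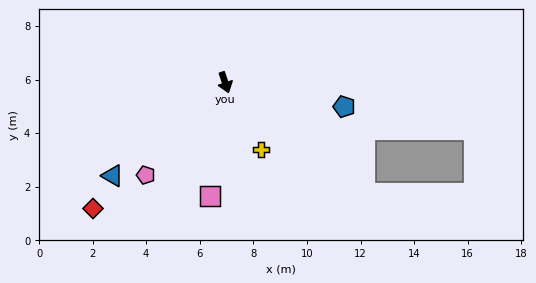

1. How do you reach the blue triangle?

turn right 69°, forward 5.5 m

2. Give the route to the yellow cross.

turn left 10°, forward 2.8 m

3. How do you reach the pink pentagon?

turn right 59°, forward 4.6 m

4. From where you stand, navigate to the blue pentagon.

turn left 60°, forward 4.5 m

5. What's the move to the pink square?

turn right 26°, forward 4.3 m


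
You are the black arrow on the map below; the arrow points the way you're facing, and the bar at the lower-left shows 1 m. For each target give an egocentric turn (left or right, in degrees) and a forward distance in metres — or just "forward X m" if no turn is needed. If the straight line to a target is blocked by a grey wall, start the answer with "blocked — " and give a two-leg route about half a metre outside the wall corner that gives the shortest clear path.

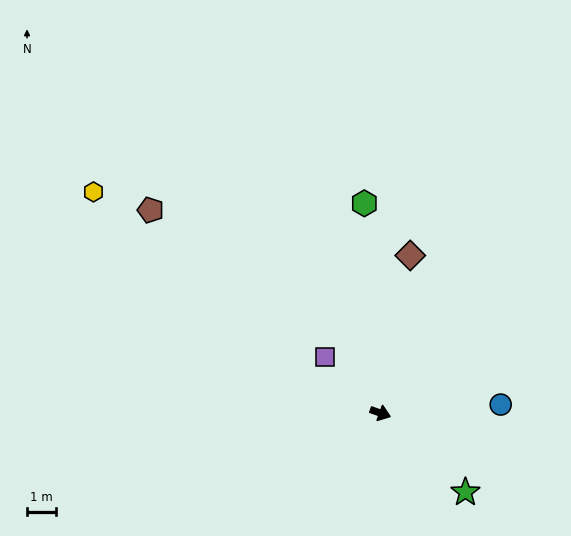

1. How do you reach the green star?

turn right 23°, forward 3.9 m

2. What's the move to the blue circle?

turn left 24°, forward 4.1 m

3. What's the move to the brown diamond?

turn left 99°, forward 5.5 m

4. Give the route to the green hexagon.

turn left 114°, forward 7.2 m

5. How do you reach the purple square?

turn left 154°, forward 2.7 m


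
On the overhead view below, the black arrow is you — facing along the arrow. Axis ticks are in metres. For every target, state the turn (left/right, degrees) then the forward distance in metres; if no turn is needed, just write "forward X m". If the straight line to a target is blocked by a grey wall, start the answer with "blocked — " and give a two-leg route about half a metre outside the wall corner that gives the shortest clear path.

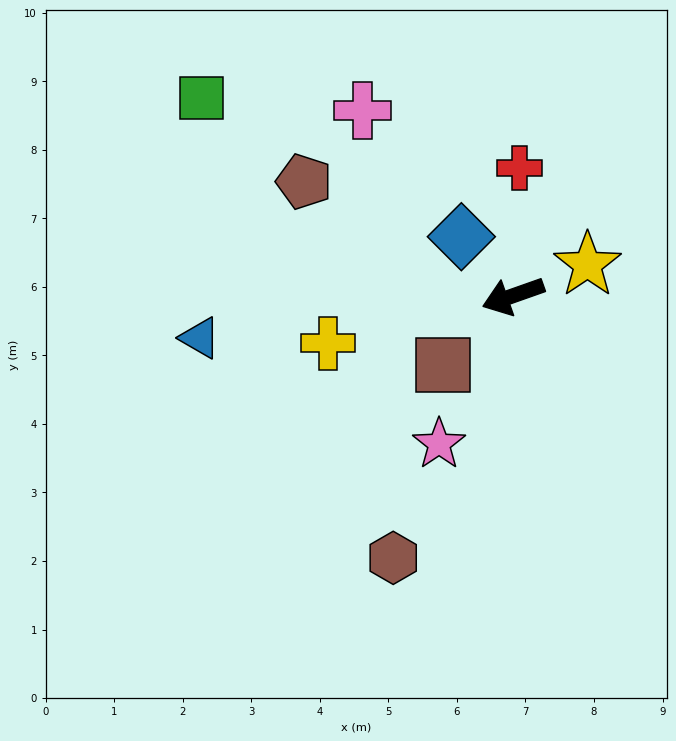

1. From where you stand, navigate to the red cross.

turn right 112°, forward 1.9 m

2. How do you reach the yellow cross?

turn right 5°, forward 2.8 m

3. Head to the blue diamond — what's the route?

turn right 68°, forward 1.1 m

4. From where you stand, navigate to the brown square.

turn left 25°, forward 1.4 m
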